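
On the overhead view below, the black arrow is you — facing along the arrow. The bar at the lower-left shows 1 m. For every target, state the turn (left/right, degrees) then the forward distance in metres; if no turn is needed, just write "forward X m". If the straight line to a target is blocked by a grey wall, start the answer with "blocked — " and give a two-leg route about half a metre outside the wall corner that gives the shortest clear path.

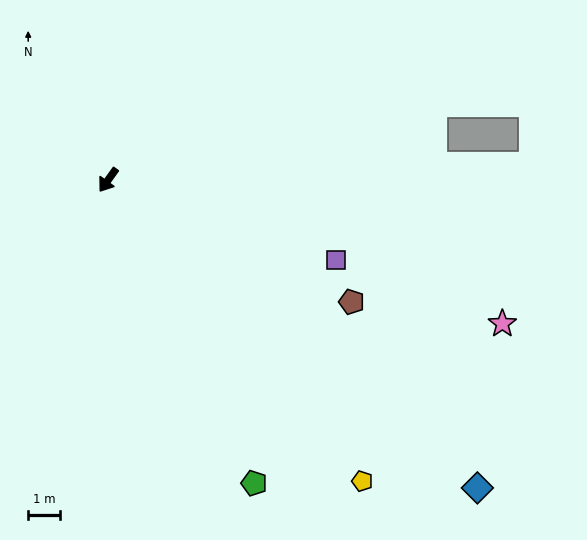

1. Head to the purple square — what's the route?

turn left 106°, forward 7.7 m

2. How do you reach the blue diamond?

turn left 86°, forward 15.3 m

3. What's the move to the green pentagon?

turn left 61°, forward 10.7 m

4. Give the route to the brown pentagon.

turn left 99°, forward 8.7 m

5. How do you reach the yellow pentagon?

turn left 76°, forward 12.5 m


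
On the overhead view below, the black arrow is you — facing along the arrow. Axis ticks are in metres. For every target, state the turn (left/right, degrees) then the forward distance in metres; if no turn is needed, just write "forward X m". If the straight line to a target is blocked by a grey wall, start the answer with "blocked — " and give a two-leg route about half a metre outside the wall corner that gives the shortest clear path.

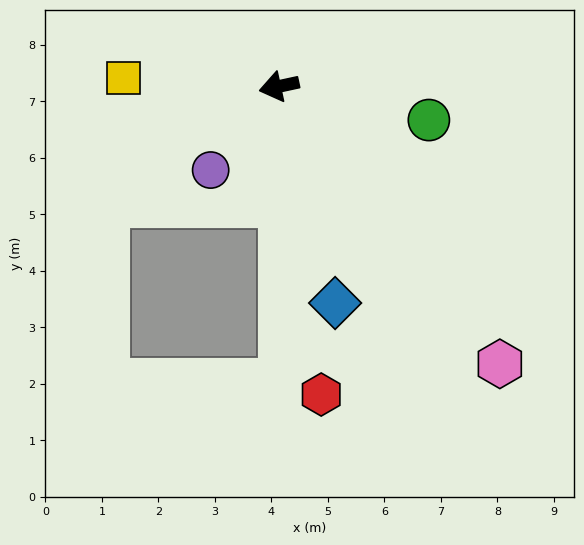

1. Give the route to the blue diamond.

turn left 92°, forward 4.0 m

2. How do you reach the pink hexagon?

turn left 116°, forward 6.3 m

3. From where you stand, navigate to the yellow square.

turn right 15°, forward 2.8 m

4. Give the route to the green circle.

turn left 155°, forward 2.7 m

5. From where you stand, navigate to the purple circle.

turn left 39°, forward 1.9 m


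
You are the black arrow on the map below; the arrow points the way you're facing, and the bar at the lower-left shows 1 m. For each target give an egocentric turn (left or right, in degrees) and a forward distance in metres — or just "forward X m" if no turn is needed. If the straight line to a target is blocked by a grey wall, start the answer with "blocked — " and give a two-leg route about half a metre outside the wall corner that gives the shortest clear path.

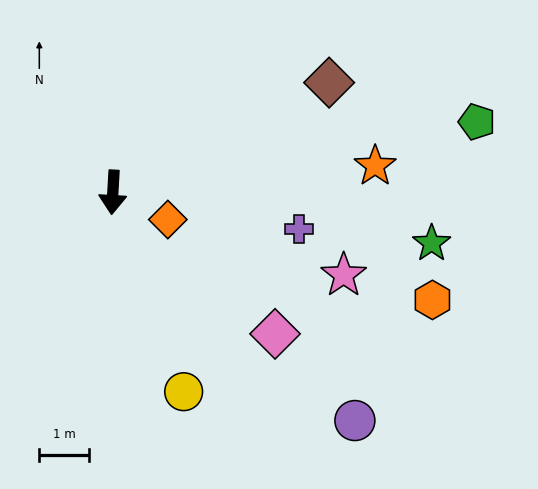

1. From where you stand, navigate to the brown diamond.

turn left 120°, forward 4.9 m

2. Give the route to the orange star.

turn left 99°, forward 5.3 m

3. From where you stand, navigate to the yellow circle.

turn left 23°, forward 4.2 m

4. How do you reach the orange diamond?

turn left 67°, forward 1.2 m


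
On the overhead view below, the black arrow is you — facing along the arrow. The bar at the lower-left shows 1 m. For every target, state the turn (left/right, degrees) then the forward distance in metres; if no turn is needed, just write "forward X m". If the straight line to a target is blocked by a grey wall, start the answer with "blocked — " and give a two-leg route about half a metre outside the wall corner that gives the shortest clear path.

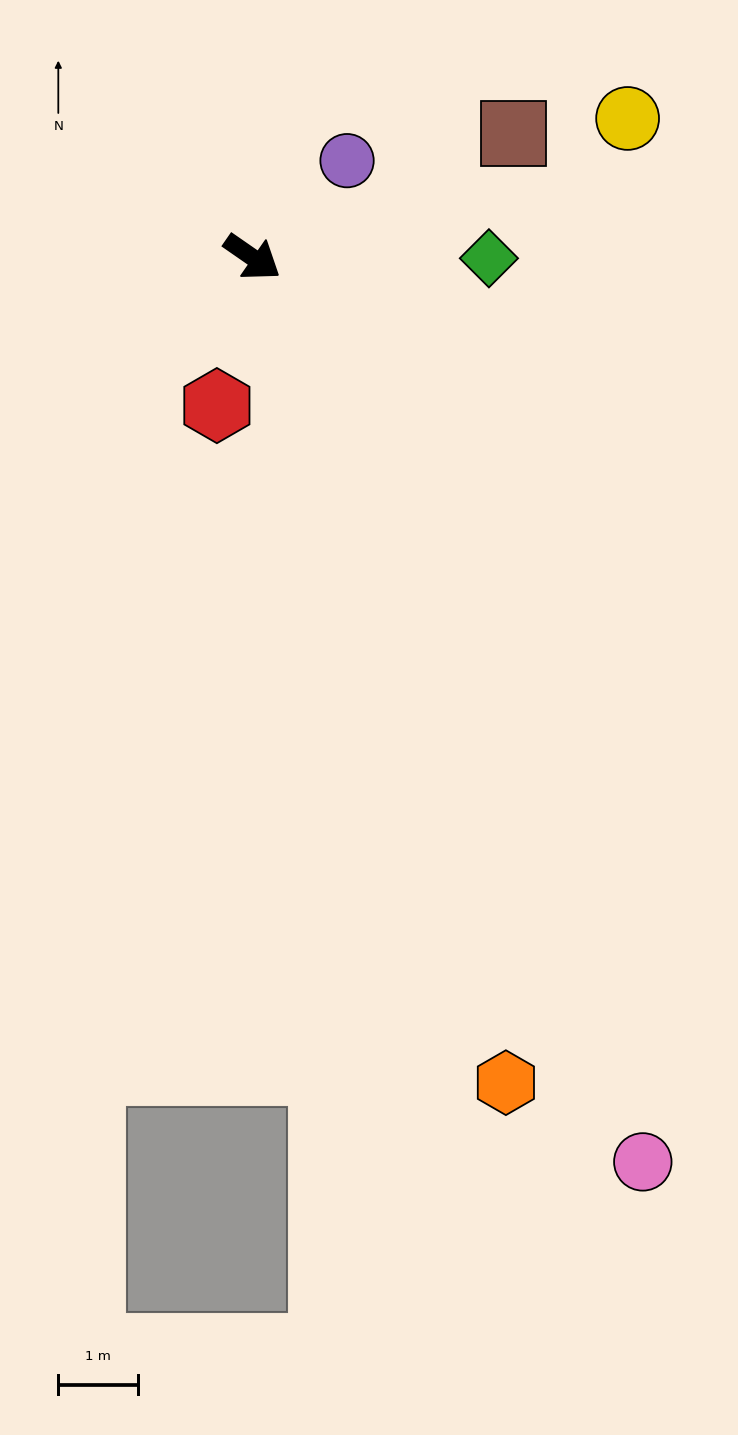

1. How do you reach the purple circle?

turn left 80°, forward 1.7 m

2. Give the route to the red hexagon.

turn right 69°, forward 1.9 m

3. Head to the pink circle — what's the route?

turn right 32°, forward 12.4 m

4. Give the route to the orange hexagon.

turn right 38°, forward 10.9 m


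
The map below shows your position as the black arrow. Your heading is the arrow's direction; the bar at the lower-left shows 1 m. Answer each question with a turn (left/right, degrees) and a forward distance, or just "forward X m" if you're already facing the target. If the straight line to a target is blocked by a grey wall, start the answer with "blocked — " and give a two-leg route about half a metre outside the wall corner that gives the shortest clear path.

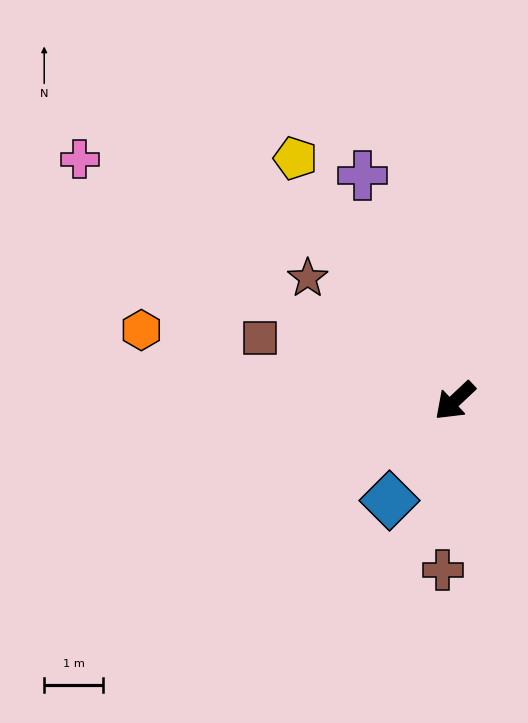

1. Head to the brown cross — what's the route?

turn left 43°, forward 2.9 m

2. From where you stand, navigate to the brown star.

turn right 83°, forward 3.3 m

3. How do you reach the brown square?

turn right 61°, forward 3.5 m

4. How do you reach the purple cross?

turn right 111°, forward 4.2 m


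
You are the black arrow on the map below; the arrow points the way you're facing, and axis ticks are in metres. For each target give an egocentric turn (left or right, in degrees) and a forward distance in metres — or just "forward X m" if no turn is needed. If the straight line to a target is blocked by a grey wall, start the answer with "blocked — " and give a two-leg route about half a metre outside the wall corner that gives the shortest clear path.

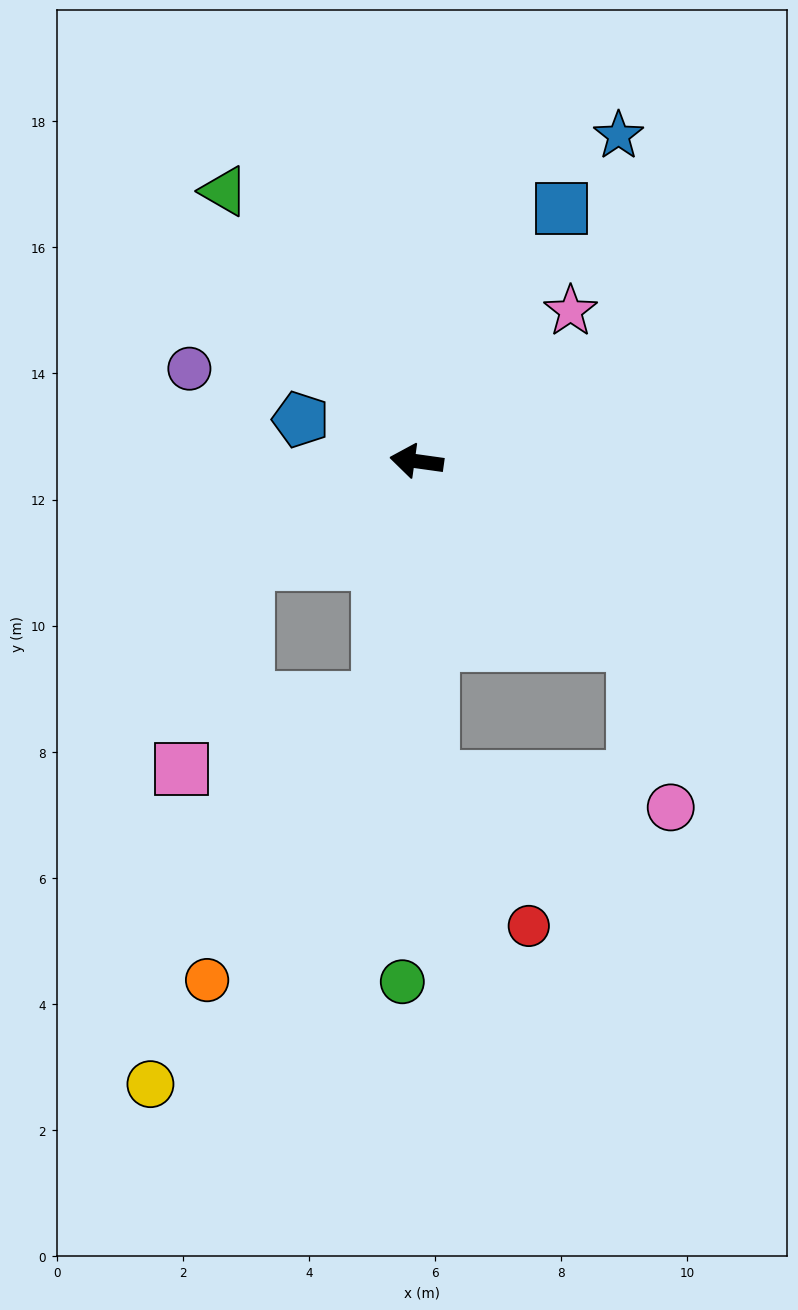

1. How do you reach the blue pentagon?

turn right 12°, forward 2.0 m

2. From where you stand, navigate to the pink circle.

blocked — turn left 148°, forward 4.5 m, then turn right 37°, forward 2.7 m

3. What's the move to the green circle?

turn left 96°, forward 8.3 m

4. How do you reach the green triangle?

turn right 47°, forward 5.3 m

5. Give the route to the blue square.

turn right 112°, forward 4.6 m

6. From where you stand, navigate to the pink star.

turn right 128°, forward 3.4 m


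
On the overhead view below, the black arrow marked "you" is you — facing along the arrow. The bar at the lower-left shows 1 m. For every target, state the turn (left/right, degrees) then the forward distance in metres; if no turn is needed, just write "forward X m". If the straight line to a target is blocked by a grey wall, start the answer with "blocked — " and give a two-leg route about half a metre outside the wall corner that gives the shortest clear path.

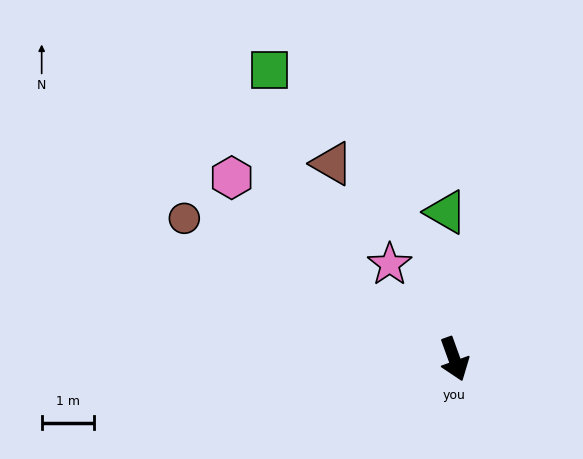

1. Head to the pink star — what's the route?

turn right 166°, forward 2.2 m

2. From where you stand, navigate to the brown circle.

turn right 137°, forward 5.8 m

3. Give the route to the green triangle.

turn left 163°, forward 2.8 m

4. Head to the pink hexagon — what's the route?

turn right 149°, forward 5.4 m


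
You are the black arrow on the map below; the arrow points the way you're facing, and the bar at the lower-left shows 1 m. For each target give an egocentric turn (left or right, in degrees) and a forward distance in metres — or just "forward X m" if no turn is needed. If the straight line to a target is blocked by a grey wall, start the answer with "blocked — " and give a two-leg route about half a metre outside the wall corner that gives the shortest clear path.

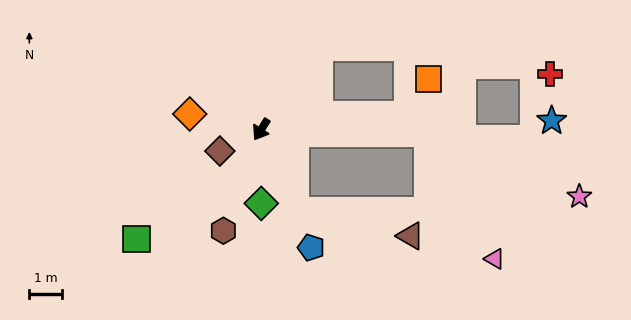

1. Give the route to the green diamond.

turn left 32°, forward 2.3 m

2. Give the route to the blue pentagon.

turn left 55°, forward 3.9 m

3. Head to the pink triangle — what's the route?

blocked — turn left 121°, forward 5.1 m, then turn right 61°, forward 4.4 m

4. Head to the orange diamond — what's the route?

turn right 70°, forward 2.2 m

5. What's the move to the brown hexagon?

turn left 12°, forward 3.3 m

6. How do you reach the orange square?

blocked — turn left 128°, forward 4.5 m, then turn left 54°, forward 1.3 m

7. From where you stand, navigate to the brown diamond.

turn right 30°, forward 1.4 m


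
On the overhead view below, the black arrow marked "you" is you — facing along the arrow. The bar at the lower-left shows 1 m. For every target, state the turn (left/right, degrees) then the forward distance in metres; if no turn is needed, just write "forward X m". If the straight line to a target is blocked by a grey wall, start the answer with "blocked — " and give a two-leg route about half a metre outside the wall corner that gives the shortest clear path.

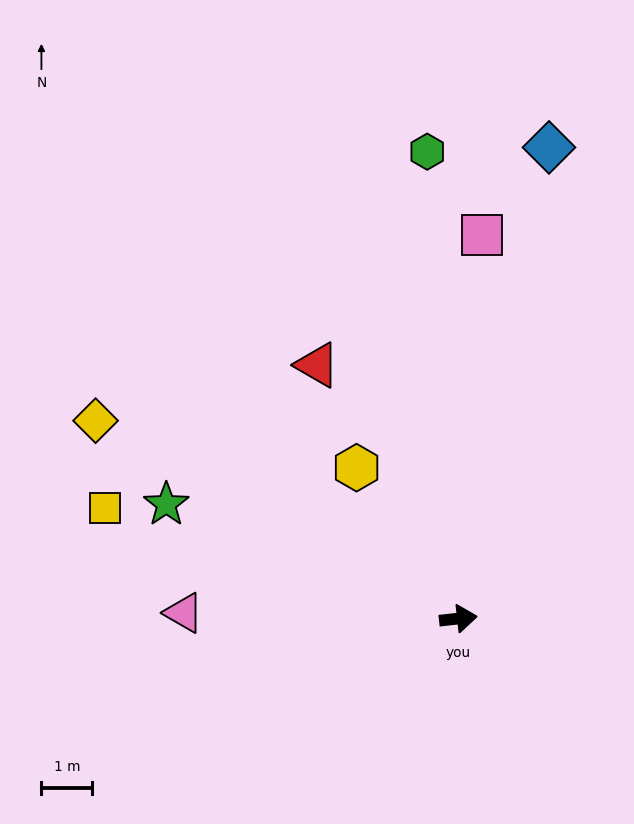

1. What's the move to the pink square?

turn left 80°, forward 7.6 m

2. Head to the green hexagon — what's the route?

turn left 87°, forward 9.2 m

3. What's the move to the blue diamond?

turn left 73°, forward 9.5 m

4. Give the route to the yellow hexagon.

turn left 118°, forward 3.6 m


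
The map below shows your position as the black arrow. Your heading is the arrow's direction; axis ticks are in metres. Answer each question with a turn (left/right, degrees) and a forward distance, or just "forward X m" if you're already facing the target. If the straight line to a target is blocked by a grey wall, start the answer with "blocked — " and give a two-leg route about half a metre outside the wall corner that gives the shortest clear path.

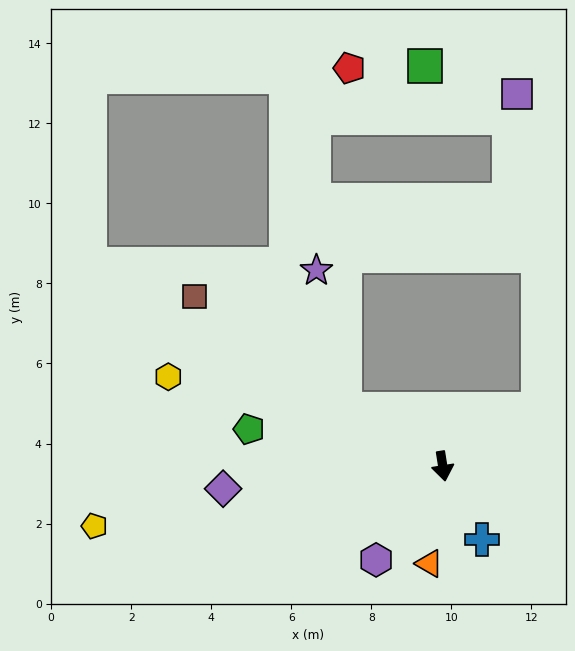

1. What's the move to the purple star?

blocked — turn right 129°, forward 2.8 m, then turn right 48°, forward 3.5 m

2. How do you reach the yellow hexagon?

turn right 117°, forward 7.2 m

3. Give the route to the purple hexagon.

turn right 44°, forward 2.9 m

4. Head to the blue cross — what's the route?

turn left 19°, forward 2.1 m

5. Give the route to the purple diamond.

turn right 93°, forward 5.5 m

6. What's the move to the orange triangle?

turn right 17°, forward 2.5 m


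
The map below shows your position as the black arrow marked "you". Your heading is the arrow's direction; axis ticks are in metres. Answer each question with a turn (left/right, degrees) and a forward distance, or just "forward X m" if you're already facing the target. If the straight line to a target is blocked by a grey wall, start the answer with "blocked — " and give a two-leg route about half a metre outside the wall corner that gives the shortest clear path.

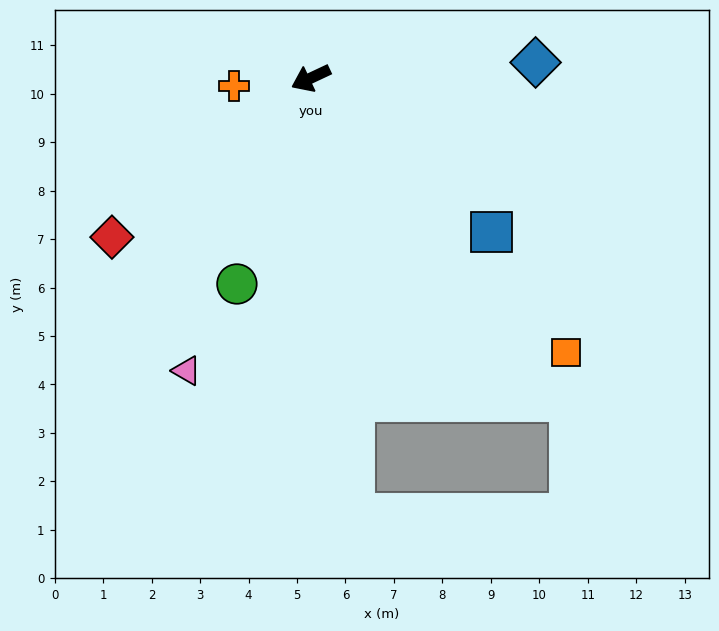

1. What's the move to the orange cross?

turn right 19°, forward 1.6 m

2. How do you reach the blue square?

turn left 114°, forward 4.9 m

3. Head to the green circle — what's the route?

turn left 45°, forward 4.5 m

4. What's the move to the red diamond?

turn left 13°, forward 5.3 m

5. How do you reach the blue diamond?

turn left 159°, forward 4.7 m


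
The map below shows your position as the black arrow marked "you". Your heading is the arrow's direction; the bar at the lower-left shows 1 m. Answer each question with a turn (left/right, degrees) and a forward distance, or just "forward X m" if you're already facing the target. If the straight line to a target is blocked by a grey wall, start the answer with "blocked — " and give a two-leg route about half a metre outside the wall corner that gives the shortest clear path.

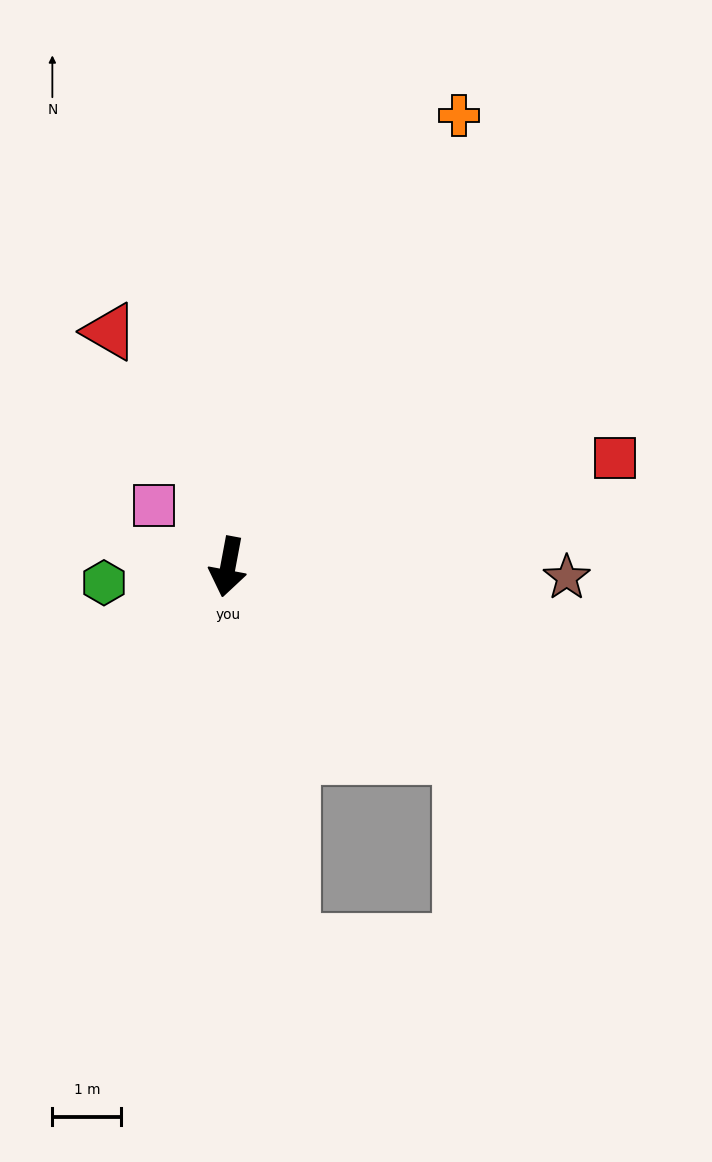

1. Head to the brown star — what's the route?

turn left 99°, forward 4.9 m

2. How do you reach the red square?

turn left 116°, forward 5.8 m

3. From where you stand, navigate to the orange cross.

turn left 163°, forward 7.4 m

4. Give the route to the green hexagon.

turn right 72°, forward 1.8 m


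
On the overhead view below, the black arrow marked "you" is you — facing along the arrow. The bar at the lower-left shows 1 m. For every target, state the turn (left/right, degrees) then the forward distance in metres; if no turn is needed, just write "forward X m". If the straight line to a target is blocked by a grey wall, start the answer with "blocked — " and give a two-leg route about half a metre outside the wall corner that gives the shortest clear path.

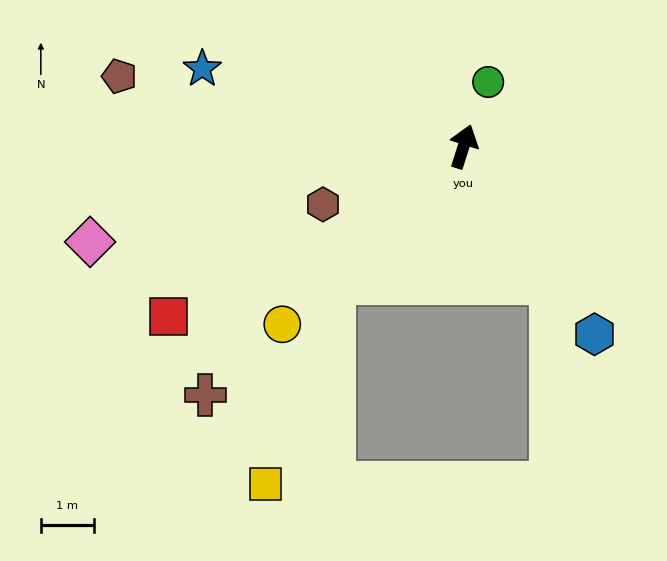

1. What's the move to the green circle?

turn right 3°, forward 1.3 m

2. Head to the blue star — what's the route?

turn left 91°, forward 5.2 m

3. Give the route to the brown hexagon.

turn left 130°, forward 2.9 m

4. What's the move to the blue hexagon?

turn right 127°, forward 4.3 m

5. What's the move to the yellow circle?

turn left 152°, forward 4.8 m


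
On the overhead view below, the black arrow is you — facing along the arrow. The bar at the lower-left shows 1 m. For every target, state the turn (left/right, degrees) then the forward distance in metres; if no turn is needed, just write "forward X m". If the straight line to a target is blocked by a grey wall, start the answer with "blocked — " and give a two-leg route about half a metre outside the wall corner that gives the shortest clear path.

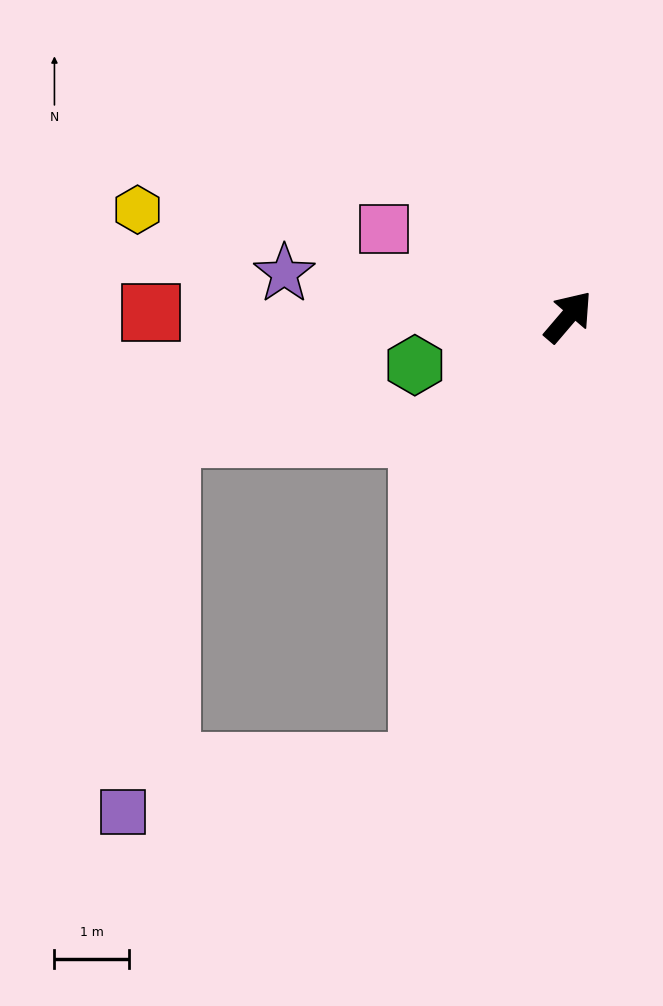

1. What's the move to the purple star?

turn left 122°, forward 3.9 m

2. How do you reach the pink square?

turn left 105°, forward 2.8 m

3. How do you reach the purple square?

blocked — turn right 158°, forward 6.3 m, then turn right 62°, forward 4.1 m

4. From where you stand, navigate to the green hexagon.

turn left 148°, forward 2.2 m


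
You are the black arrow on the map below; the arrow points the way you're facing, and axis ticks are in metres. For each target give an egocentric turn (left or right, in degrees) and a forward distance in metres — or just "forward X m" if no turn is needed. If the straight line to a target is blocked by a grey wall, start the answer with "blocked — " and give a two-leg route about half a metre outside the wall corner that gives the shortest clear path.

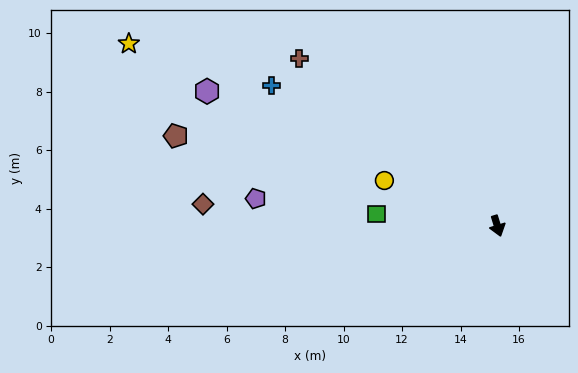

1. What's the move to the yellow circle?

turn right 129°, forward 4.2 m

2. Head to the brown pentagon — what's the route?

turn right 123°, forward 11.4 m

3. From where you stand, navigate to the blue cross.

turn right 139°, forward 9.1 m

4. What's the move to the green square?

turn right 113°, forward 4.1 m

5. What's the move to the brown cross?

turn right 147°, forward 8.9 m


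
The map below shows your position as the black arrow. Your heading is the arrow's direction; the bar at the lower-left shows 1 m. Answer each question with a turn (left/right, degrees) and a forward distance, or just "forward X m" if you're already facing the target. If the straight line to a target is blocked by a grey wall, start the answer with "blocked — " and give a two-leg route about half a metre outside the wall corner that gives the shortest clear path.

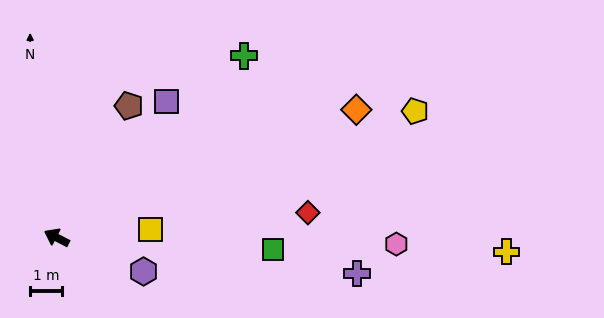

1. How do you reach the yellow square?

turn right 148°, forward 2.9 m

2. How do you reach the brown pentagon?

turn right 91°, forward 4.7 m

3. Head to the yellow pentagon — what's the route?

turn right 133°, forward 11.9 m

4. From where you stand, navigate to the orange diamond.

turn right 130°, forward 10.2 m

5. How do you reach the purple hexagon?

turn right 174°, forward 2.9 m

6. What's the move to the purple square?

turn right 102°, forward 5.5 m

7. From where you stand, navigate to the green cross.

turn right 109°, forward 8.2 m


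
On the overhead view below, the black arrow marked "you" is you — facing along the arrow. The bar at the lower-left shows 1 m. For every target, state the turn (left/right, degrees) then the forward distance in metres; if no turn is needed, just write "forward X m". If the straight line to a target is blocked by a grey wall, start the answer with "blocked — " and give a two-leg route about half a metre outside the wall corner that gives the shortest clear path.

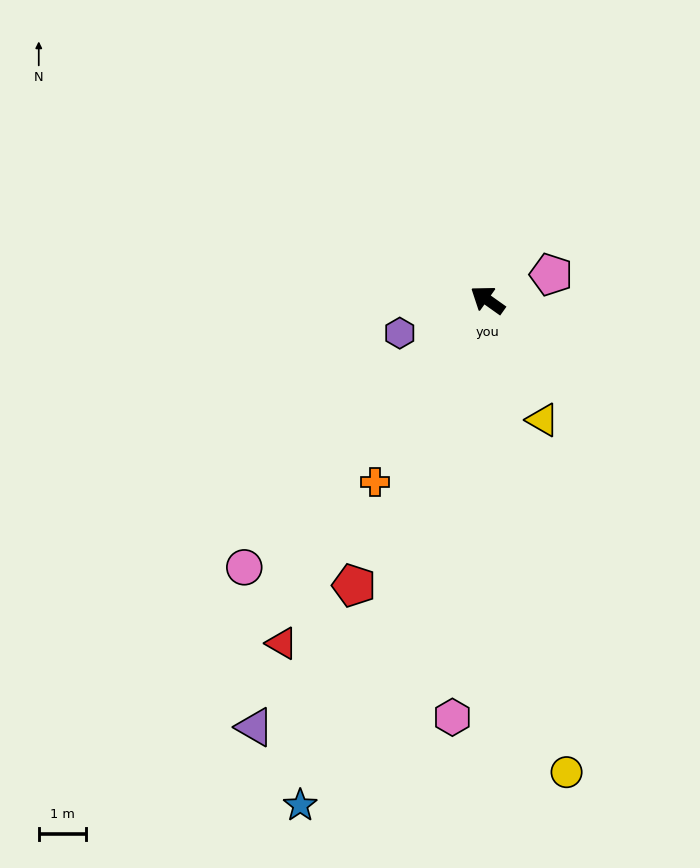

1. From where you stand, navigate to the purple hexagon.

turn left 56°, forward 2.0 m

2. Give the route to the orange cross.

turn left 94°, forward 4.5 m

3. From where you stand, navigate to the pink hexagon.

turn left 121°, forward 8.8 m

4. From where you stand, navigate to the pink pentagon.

turn right 123°, forward 1.4 m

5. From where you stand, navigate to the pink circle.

turn left 83°, forward 7.6 m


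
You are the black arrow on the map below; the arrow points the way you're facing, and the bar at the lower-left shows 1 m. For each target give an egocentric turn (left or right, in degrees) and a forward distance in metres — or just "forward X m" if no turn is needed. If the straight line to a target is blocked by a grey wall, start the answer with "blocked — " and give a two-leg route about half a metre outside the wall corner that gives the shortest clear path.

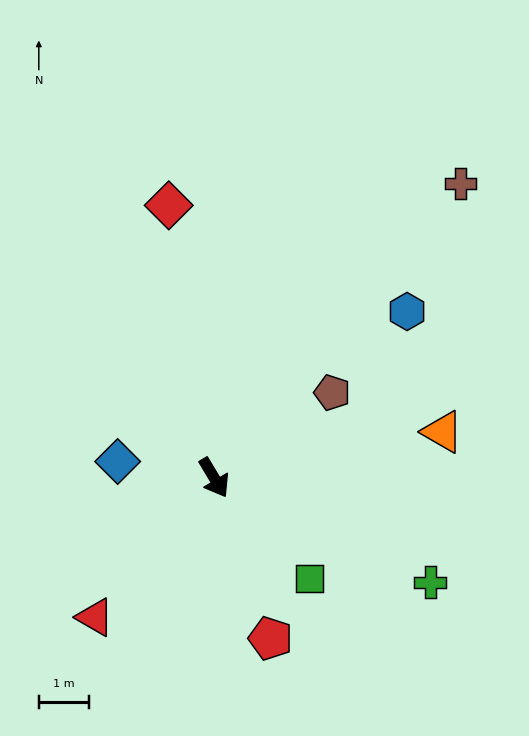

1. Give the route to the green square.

turn left 13°, forward 2.8 m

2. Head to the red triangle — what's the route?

turn right 71°, forward 3.7 m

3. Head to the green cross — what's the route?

turn left 33°, forward 4.8 m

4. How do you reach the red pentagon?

turn right 12°, forward 3.4 m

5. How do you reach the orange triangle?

turn left 70°, forward 4.7 m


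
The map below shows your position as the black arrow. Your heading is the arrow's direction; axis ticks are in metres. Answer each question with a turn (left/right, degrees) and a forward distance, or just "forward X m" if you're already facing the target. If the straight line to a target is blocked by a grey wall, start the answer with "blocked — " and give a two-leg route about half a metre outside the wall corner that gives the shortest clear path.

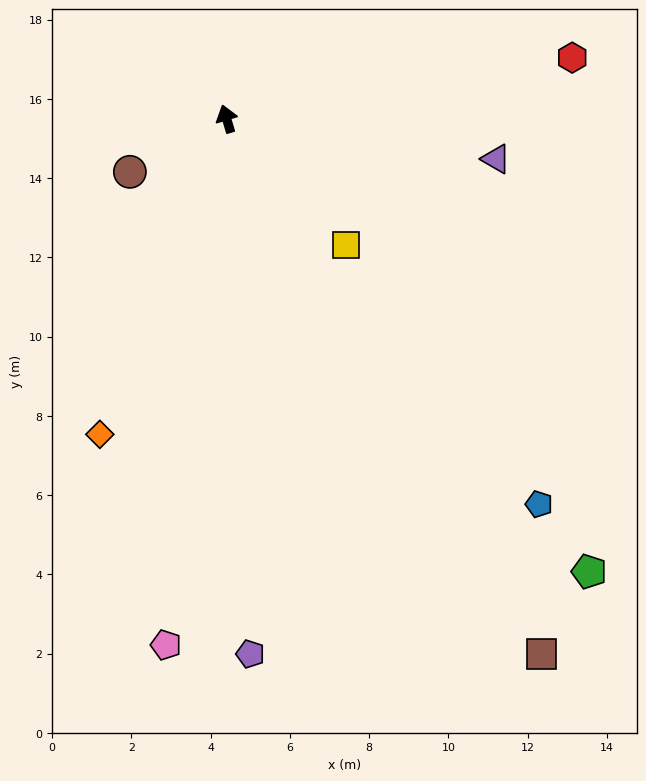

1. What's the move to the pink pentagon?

turn left 157°, forward 13.4 m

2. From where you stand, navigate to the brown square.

turn right 166°, forward 15.7 m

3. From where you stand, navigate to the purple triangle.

turn right 115°, forward 6.9 m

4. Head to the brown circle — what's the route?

turn left 102°, forward 2.8 m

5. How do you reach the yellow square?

turn right 153°, forward 4.4 m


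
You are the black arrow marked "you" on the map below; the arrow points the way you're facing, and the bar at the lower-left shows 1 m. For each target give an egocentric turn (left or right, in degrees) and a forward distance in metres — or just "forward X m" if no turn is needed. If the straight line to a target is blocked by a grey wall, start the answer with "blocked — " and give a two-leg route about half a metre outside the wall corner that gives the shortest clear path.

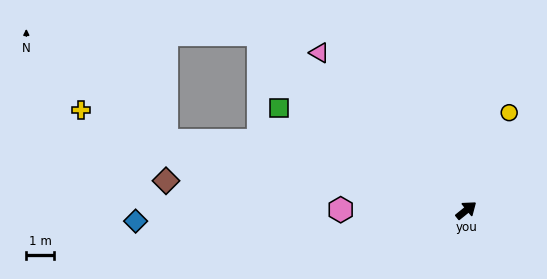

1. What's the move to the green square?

turn left 112°, forward 7.6 m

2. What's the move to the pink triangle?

turn left 94°, forward 7.7 m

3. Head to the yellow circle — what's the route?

turn left 27°, forward 3.8 m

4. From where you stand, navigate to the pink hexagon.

turn left 141°, forward 4.5 m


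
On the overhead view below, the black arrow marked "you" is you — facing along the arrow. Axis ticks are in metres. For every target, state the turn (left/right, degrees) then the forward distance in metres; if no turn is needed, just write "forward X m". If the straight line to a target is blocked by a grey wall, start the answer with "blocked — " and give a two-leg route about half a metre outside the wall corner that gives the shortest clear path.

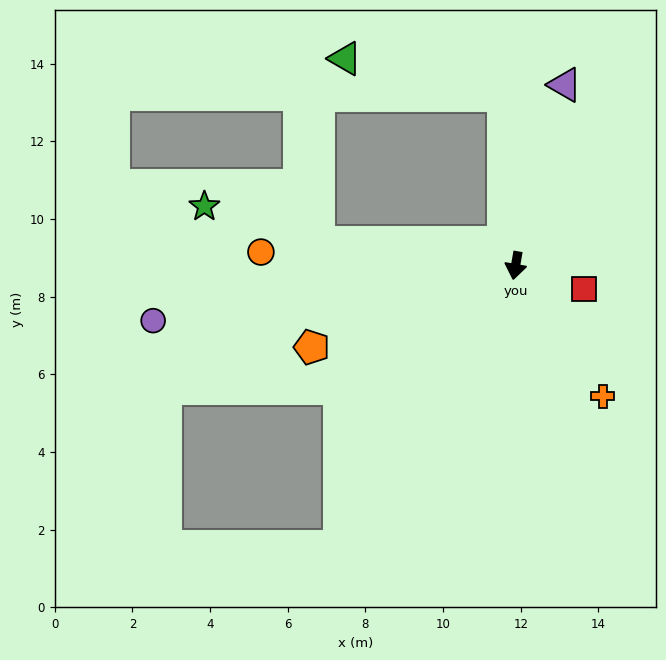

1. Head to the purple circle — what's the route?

turn right 72°, forward 9.4 m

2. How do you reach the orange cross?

turn left 44°, forward 4.0 m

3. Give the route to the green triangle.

blocked — turn right 166°, forward 4.4 m, then turn left 73°, forward 4.2 m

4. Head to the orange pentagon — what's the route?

turn right 58°, forward 5.7 m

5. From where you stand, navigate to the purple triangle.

turn left 175°, forward 4.8 m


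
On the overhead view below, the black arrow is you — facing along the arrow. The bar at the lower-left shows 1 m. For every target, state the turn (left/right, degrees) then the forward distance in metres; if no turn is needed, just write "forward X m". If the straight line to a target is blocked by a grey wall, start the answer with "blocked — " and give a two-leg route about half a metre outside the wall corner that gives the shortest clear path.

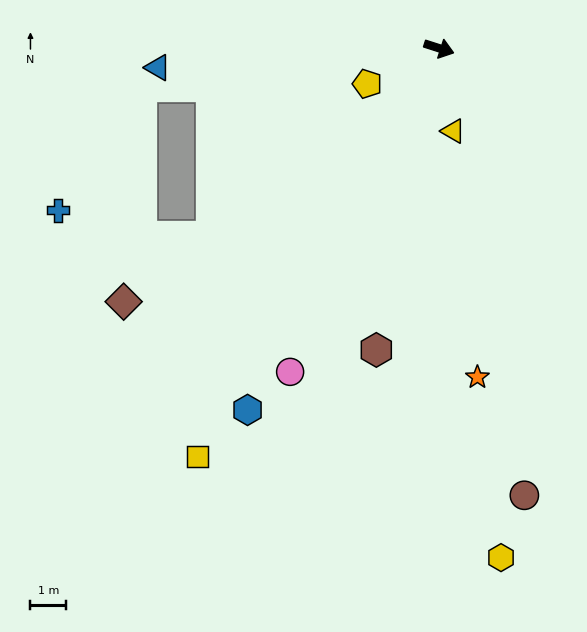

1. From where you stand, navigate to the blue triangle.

turn right 158°, forward 7.9 m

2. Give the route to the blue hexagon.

turn right 100°, forward 11.4 m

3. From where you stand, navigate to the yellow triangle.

turn right 63°, forward 2.3 m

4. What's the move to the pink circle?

turn right 97°, forward 9.9 m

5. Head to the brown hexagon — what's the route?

turn right 84°, forward 8.6 m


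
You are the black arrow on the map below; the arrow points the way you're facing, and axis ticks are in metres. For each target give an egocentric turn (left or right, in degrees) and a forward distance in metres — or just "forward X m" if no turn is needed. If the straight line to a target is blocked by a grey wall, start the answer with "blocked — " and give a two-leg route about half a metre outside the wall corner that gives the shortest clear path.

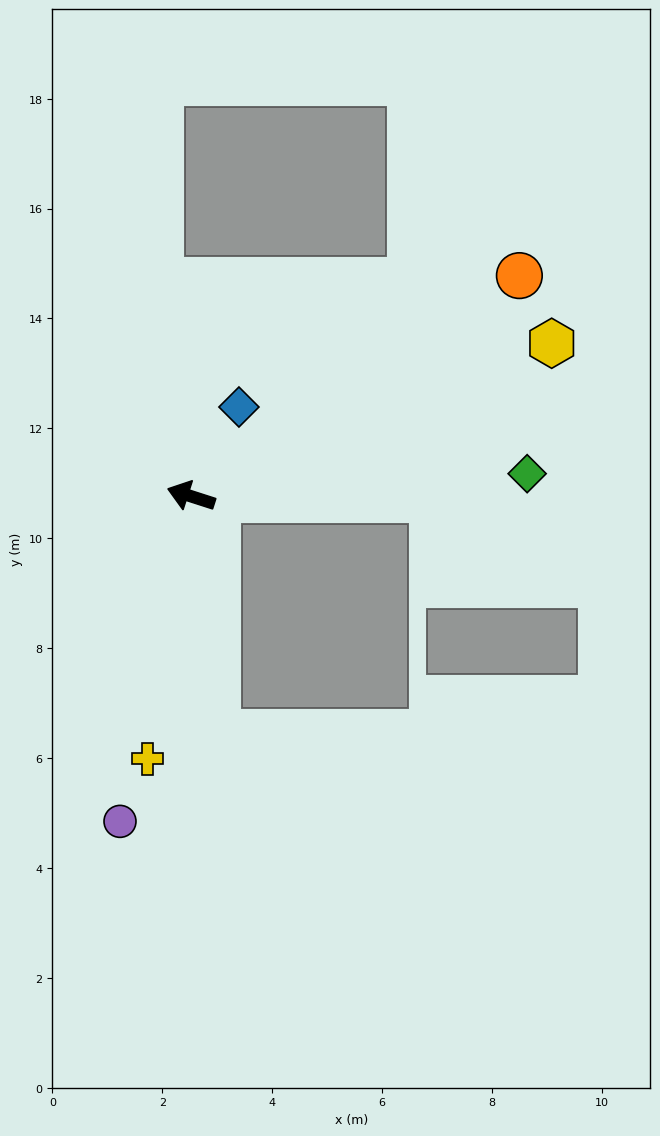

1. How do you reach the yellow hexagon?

turn right 139°, forward 7.1 m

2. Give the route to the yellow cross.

turn left 98°, forward 4.8 m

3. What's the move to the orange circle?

turn right 128°, forward 7.2 m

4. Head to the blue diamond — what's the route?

turn right 100°, forward 1.8 m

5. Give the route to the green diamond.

turn right 158°, forward 6.1 m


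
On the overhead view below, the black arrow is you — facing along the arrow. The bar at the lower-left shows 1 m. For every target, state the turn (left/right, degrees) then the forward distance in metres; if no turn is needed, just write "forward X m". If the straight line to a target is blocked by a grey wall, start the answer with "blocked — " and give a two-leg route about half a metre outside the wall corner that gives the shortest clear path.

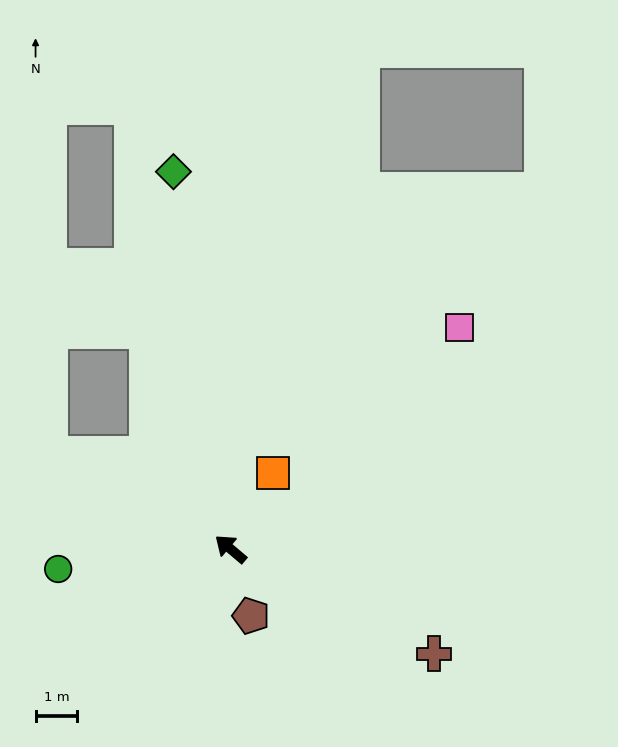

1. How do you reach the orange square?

turn right 79°, forward 2.1 m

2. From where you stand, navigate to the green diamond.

turn right 41°, forward 9.2 m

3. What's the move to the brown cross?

turn right 167°, forward 5.5 m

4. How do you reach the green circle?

turn left 47°, forward 4.2 m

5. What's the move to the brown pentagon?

turn left 147°, forward 1.7 m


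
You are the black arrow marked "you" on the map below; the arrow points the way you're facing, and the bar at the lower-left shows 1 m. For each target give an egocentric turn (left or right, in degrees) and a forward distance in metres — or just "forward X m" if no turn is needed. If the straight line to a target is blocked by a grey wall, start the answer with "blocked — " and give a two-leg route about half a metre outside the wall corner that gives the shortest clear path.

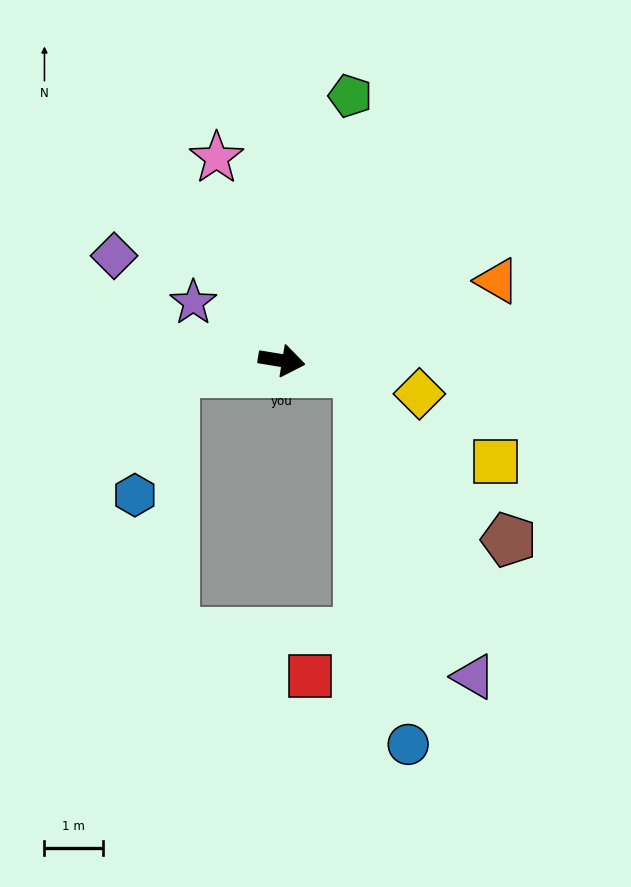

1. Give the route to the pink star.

turn left 117°, forward 3.7 m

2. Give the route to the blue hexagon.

blocked — turn right 164°, forward 1.8 m, then turn left 65°, forward 2.2 m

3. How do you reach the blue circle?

blocked — forward 1.3 m, then turn right 73°, forward 6.4 m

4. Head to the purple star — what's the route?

turn left 156°, forward 1.8 m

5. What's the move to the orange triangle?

turn left 30°, forward 3.9 m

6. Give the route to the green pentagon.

turn left 85°, forward 4.7 m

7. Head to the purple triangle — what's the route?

blocked — forward 1.3 m, then turn right 60°, forward 5.6 m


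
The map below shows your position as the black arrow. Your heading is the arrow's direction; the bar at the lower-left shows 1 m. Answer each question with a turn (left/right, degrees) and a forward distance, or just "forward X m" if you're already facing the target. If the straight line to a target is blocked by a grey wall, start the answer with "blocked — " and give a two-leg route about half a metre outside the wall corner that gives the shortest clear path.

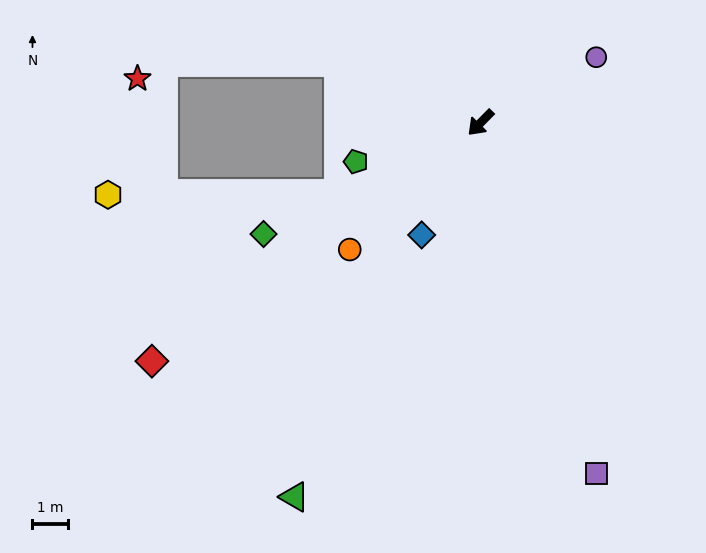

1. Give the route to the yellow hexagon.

blocked — turn right 19°, forward 4.4 m, then turn right 26°, forward 6.4 m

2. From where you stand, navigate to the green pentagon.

turn right 28°, forward 3.6 m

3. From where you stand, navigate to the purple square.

turn left 63°, forward 10.3 m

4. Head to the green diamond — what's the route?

turn right 18°, forward 6.8 m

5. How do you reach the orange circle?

forward 5.1 m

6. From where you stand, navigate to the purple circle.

turn left 164°, forward 3.7 m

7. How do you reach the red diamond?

turn right 9°, forward 11.3 m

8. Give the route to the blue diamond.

turn left 17°, forward 3.5 m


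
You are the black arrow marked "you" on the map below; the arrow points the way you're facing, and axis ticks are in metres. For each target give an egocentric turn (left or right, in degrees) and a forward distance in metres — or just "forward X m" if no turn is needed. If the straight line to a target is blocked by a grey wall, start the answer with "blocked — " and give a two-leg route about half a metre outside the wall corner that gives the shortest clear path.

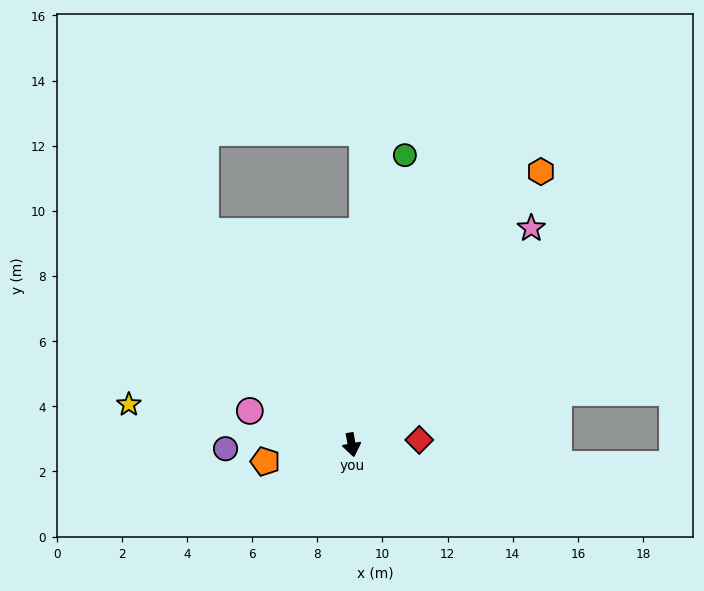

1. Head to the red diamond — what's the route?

turn left 84°, forward 2.1 m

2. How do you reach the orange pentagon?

turn right 89°, forward 2.7 m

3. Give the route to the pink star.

turn left 130°, forward 8.6 m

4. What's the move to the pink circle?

turn right 119°, forward 3.3 m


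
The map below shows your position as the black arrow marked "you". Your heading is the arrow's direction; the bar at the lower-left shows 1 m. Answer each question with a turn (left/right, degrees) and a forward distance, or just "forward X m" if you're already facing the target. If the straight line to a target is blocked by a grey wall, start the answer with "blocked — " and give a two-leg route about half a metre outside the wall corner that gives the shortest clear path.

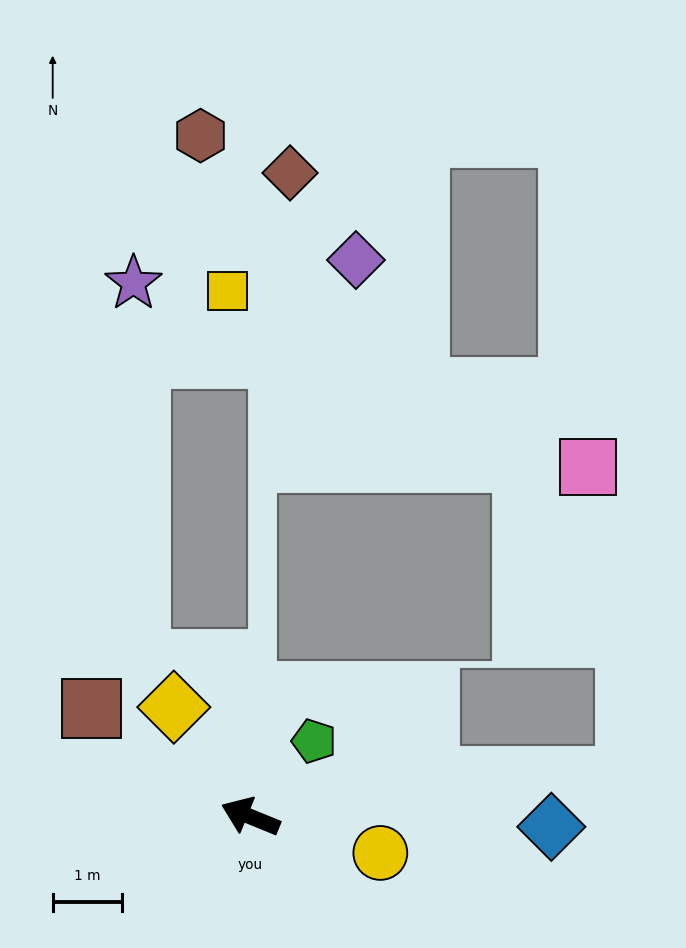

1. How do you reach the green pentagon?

turn right 108°, forward 1.4 m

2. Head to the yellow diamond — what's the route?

turn right 33°, forward 1.9 m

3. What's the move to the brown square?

turn right 12°, forward 2.8 m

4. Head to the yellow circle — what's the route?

turn right 173°, forward 1.9 m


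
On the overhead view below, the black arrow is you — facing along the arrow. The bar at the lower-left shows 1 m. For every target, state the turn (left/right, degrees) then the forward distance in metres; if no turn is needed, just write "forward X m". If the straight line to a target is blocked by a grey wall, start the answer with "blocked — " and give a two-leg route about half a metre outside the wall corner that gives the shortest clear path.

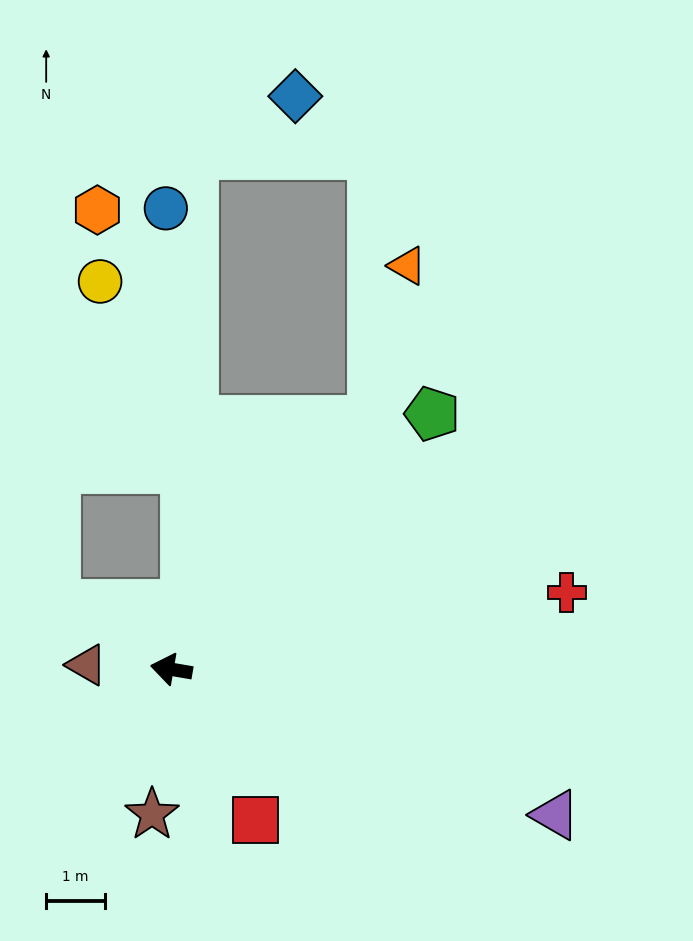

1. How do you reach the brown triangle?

turn left 7°, forward 1.4 m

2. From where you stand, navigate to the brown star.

turn left 92°, forward 2.5 m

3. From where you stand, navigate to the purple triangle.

turn left 169°, forward 7.0 m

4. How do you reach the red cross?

turn right 159°, forward 6.9 m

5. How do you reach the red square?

turn left 129°, forward 2.9 m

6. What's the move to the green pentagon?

turn right 126°, forward 6.2 m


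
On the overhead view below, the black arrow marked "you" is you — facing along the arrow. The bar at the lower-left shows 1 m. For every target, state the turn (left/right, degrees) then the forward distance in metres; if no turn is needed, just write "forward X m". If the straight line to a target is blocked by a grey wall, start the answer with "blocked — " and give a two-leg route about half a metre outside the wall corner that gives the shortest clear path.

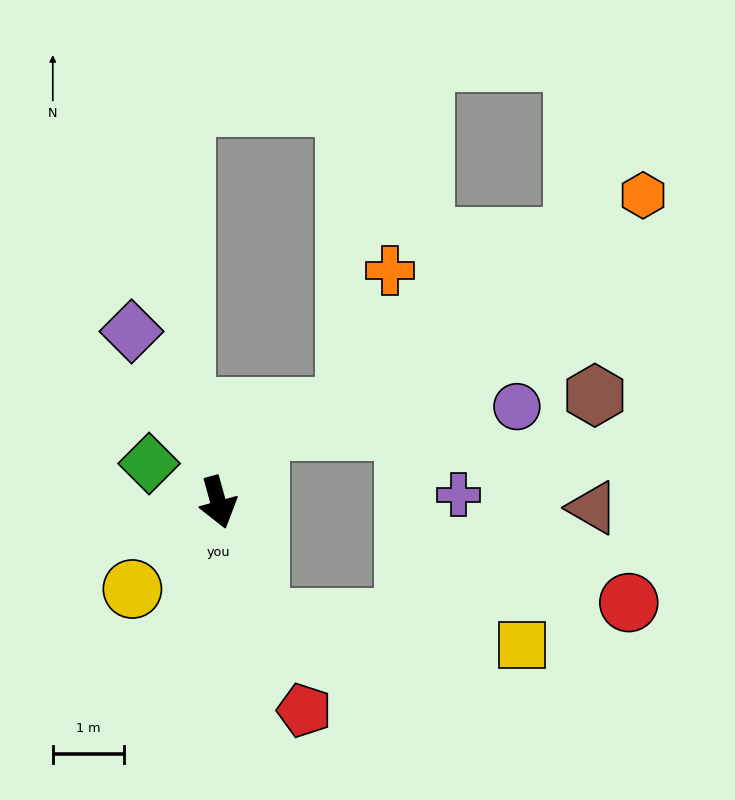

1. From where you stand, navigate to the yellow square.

blocked — turn left 4°, forward 1.7 m, then turn left 65°, forward 3.7 m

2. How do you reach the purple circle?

blocked — turn left 135°, forward 1.2 m, then turn right 55°, forward 3.6 m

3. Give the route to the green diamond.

turn right 135°, forward 1.1 m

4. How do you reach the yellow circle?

turn right 60°, forward 1.7 m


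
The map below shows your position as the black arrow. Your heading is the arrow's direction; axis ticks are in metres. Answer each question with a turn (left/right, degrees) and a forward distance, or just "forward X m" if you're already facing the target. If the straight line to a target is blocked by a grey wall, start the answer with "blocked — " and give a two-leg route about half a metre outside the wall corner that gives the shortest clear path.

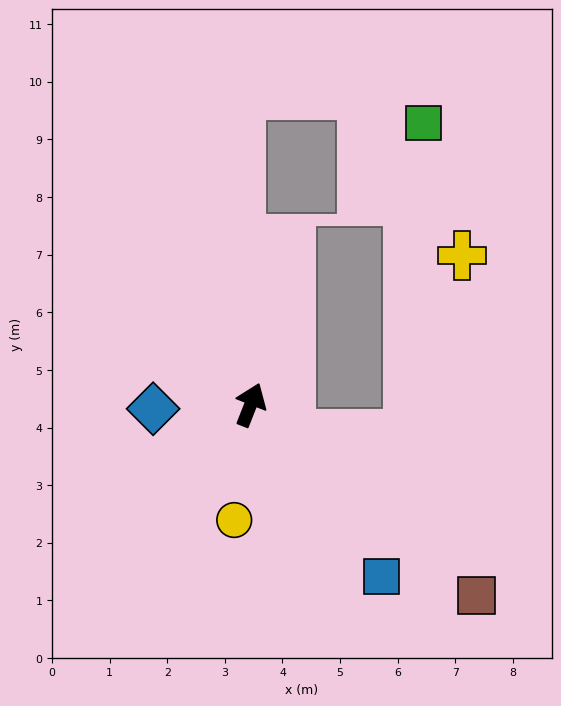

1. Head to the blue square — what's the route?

turn right 121°, forward 3.7 m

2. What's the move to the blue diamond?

turn left 114°, forward 1.7 m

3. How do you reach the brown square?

turn right 109°, forward 5.1 m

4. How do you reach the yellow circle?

turn right 167°, forward 2.0 m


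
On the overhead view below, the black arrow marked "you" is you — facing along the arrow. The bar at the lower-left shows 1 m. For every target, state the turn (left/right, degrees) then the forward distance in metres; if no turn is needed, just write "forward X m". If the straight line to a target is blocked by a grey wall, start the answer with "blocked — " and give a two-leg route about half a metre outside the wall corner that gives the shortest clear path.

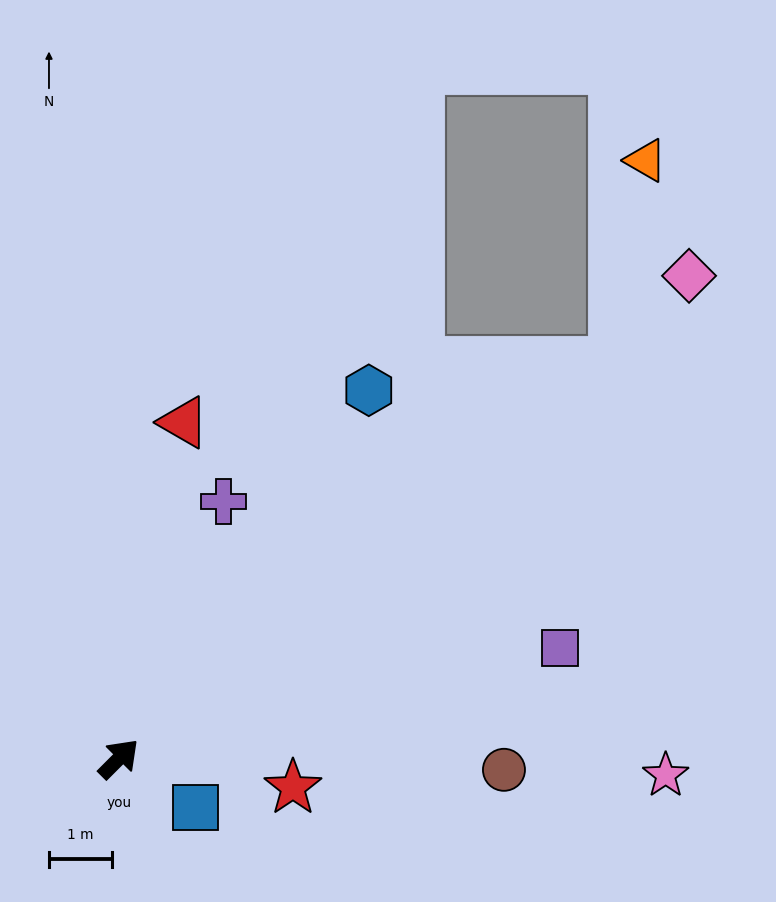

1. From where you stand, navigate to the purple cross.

turn left 23°, forward 4.4 m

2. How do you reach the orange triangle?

blocked — turn right 7°, forward 10.0 m, then turn left 43°, forward 3.2 m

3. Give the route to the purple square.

turn right 31°, forward 7.2 m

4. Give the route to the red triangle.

turn left 34°, forward 5.4 m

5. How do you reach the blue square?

turn right 78°, forward 1.4 m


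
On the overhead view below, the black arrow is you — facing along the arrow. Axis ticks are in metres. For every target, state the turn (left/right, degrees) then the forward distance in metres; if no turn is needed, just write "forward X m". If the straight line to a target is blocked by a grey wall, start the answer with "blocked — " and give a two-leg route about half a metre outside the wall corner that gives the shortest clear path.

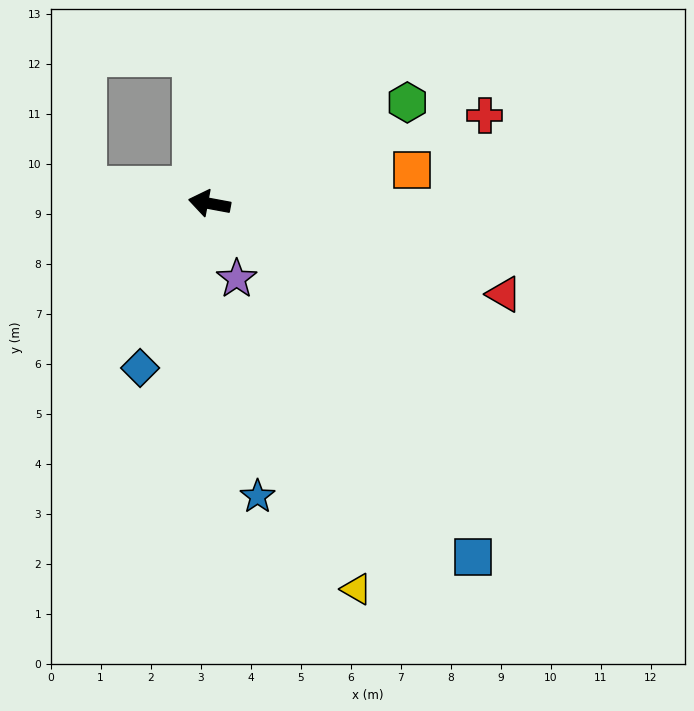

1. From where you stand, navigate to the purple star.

turn left 120°, forward 1.6 m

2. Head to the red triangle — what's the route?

turn left 173°, forward 6.2 m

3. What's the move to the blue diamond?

turn left 78°, forward 3.6 m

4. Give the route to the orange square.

turn right 160°, forward 4.1 m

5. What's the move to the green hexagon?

turn right 142°, forward 4.4 m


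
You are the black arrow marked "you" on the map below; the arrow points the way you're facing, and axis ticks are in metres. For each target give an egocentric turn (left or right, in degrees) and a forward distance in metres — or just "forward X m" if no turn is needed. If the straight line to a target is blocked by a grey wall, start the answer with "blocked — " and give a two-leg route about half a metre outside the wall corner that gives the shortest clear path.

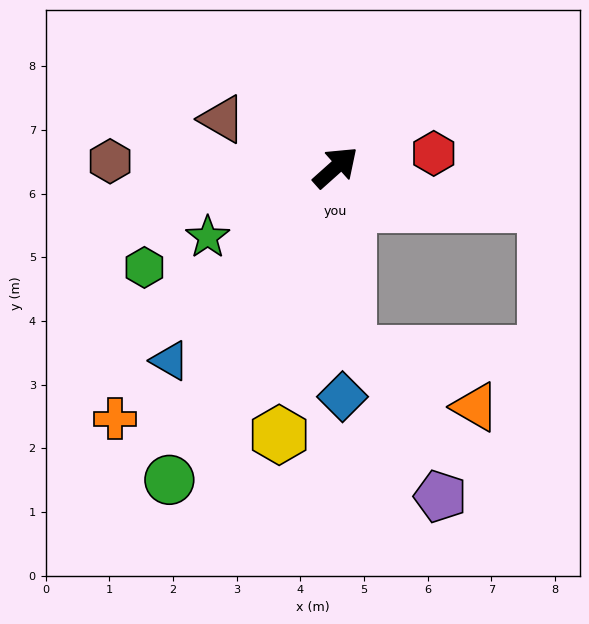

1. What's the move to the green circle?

turn right 160°, forward 5.6 m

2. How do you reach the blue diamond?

turn right 130°, forward 3.6 m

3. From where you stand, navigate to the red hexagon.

turn right 34°, forward 1.6 m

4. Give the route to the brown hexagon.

turn left 137°, forward 3.5 m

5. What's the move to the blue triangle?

turn right 172°, forward 4.0 m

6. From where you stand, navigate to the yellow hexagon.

turn right 144°, forward 4.3 m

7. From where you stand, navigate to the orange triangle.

blocked — turn right 128°, forward 2.9 m, then turn left 63°, forward 2.2 m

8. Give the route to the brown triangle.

turn left 115°, forward 1.9 m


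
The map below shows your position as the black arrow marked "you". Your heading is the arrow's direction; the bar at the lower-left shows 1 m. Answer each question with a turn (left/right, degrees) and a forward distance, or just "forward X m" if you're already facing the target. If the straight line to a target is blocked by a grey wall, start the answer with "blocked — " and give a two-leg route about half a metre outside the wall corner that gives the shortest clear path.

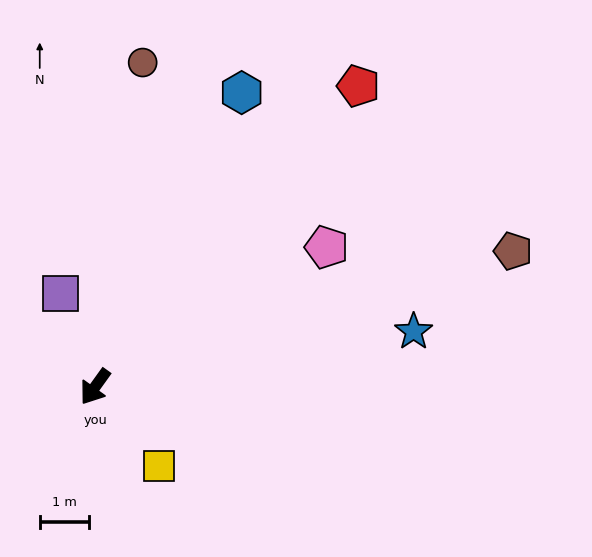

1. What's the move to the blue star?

turn left 136°, forward 6.6 m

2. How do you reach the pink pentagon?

turn left 157°, forward 5.5 m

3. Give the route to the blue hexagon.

turn right 171°, forward 6.7 m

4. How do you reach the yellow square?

turn left 75°, forward 2.1 m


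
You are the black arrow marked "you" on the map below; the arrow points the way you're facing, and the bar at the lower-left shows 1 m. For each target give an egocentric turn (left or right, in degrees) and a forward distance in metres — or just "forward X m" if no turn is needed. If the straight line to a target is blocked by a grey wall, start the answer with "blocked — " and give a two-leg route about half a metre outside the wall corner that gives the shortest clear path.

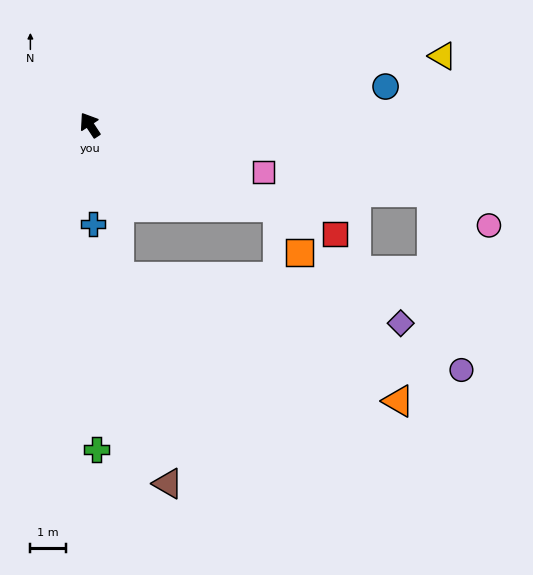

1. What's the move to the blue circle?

turn right 116°, forward 8.4 m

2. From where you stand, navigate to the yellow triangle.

turn right 112°, forward 10.1 m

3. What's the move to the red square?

turn right 147°, forward 7.5 m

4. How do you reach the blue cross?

turn left 148°, forward 2.8 m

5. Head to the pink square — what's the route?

turn right 138°, forward 5.0 m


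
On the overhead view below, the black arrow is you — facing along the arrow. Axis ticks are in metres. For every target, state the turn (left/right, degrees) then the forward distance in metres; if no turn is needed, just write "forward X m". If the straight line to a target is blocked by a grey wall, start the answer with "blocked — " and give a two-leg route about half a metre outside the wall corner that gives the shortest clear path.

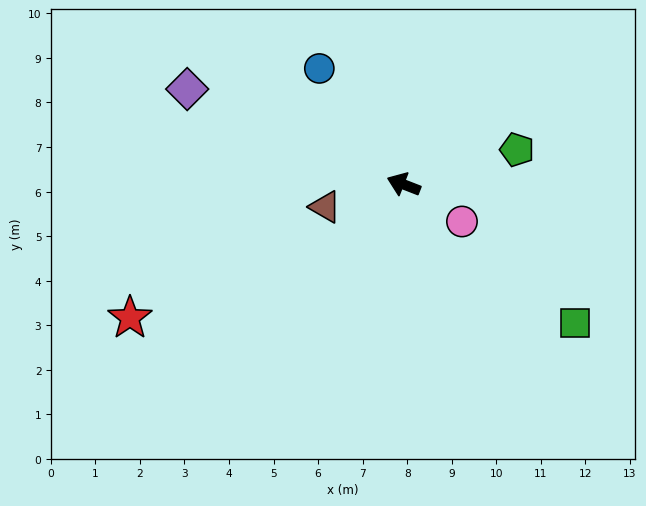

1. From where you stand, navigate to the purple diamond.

turn right 2°, forward 5.3 m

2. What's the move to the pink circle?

turn left 169°, forward 1.6 m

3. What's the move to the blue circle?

turn right 33°, forward 3.2 m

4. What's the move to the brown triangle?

turn left 37°, forward 1.8 m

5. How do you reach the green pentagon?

turn right 142°, forward 2.7 m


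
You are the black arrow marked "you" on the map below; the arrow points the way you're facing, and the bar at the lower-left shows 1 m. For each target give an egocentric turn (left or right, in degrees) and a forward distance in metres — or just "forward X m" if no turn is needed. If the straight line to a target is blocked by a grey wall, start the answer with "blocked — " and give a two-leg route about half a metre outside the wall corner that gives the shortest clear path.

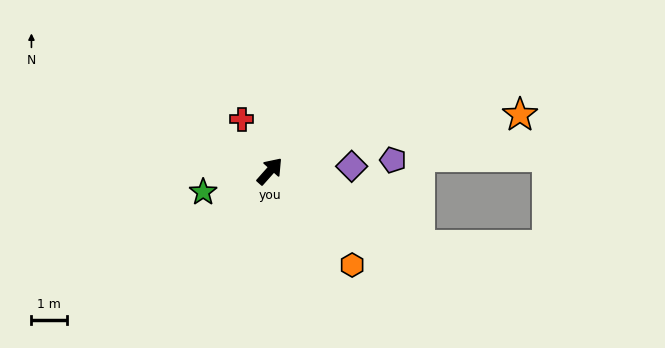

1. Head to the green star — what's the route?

turn left 149°, forward 1.9 m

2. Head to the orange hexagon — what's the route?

turn right 97°, forward 3.5 m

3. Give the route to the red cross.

turn left 70°, forward 1.6 m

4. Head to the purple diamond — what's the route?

turn right 45°, forward 2.3 m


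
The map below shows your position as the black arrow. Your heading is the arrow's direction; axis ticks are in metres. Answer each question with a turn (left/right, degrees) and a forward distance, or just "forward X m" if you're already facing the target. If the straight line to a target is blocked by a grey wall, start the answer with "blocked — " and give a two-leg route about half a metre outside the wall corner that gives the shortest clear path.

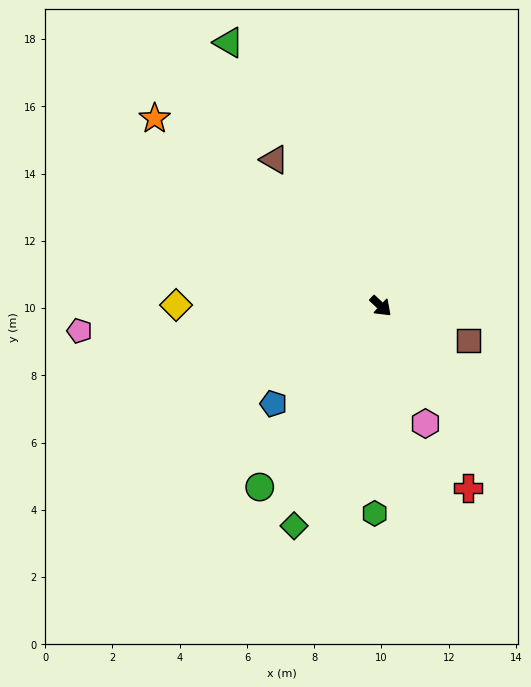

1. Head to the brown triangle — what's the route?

turn left 169°, forward 5.4 m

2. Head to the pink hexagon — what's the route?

turn right 26°, forward 3.7 m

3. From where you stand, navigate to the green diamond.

turn right 68°, forward 7.0 m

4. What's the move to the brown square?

turn left 22°, forward 2.8 m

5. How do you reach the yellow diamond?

turn right 137°, forward 6.1 m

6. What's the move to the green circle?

turn right 81°, forward 6.5 m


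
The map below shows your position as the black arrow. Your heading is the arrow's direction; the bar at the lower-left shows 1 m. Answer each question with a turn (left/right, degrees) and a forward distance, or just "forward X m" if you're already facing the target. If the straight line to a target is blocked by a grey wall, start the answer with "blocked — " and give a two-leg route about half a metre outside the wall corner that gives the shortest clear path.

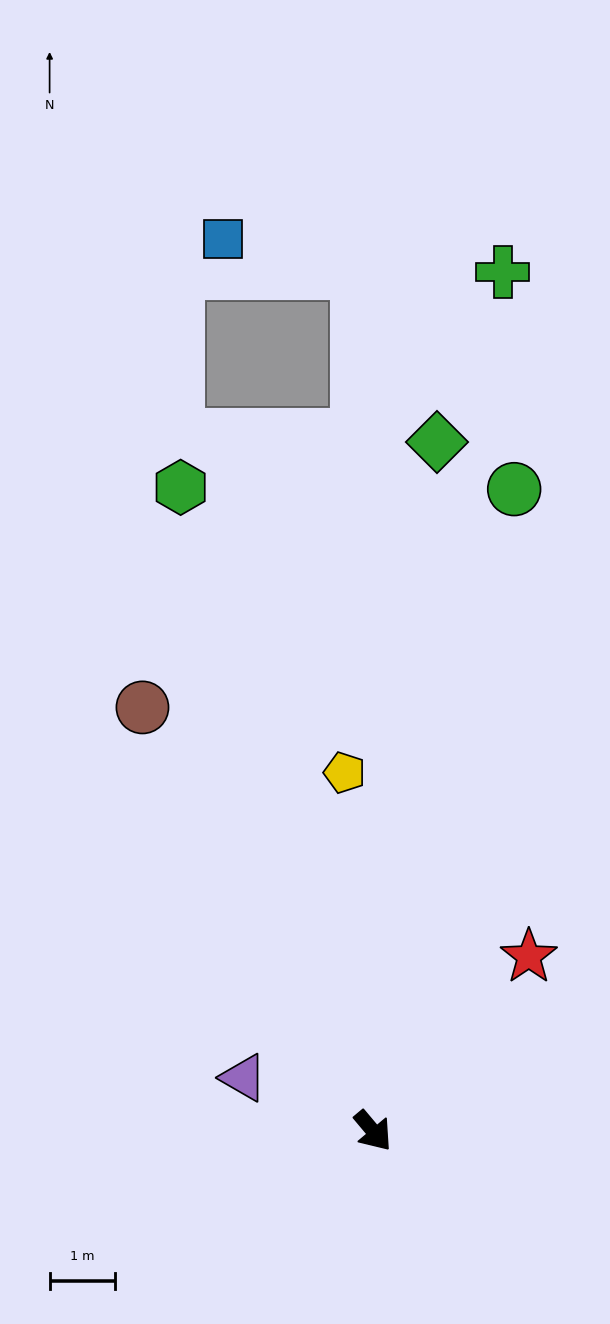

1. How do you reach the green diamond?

turn left 135°, forward 10.5 m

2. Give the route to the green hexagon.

turn left 157°, forward 10.2 m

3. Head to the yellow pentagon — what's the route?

turn left 145°, forward 5.5 m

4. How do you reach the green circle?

turn left 128°, forward 10.0 m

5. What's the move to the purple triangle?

turn right 152°, forward 2.1 m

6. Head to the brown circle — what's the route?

turn left 169°, forward 7.3 m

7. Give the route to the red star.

turn left 98°, forward 3.6 m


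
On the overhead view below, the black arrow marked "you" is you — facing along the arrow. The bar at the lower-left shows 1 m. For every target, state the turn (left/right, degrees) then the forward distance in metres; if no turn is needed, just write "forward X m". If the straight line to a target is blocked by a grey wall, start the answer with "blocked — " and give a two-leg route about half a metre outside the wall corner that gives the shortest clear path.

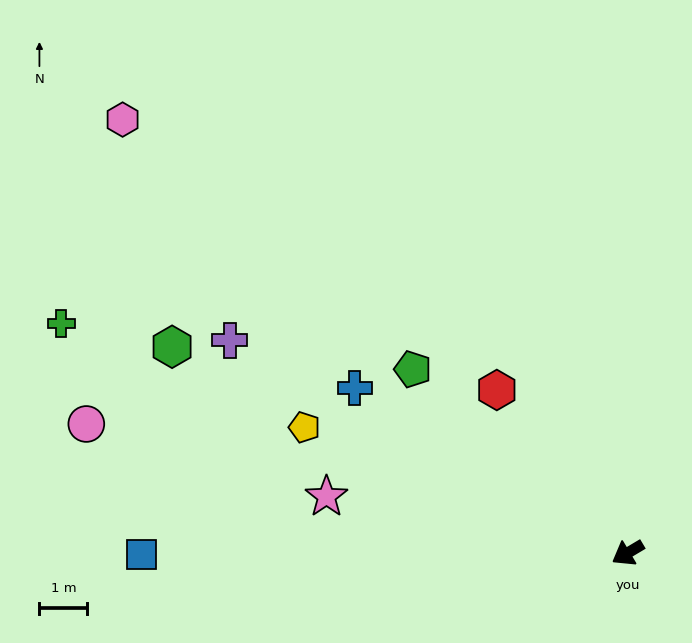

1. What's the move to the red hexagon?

turn right 82°, forward 4.4 m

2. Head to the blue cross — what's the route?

turn right 62°, forward 6.6 m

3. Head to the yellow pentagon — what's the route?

turn right 52°, forward 7.2 m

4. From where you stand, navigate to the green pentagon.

turn right 71°, forward 5.9 m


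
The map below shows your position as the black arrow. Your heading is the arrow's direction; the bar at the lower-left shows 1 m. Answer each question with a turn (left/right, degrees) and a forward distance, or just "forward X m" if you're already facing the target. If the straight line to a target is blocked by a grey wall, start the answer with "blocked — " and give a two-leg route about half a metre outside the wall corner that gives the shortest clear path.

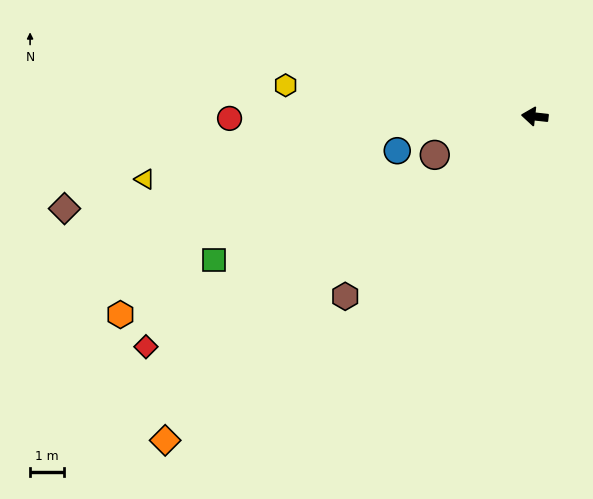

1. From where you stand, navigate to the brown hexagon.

turn left 50°, forward 7.7 m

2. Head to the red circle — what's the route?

turn left 7°, forward 9.0 m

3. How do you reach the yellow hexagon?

forward 7.4 m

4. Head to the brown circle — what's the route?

turn left 27°, forward 3.2 m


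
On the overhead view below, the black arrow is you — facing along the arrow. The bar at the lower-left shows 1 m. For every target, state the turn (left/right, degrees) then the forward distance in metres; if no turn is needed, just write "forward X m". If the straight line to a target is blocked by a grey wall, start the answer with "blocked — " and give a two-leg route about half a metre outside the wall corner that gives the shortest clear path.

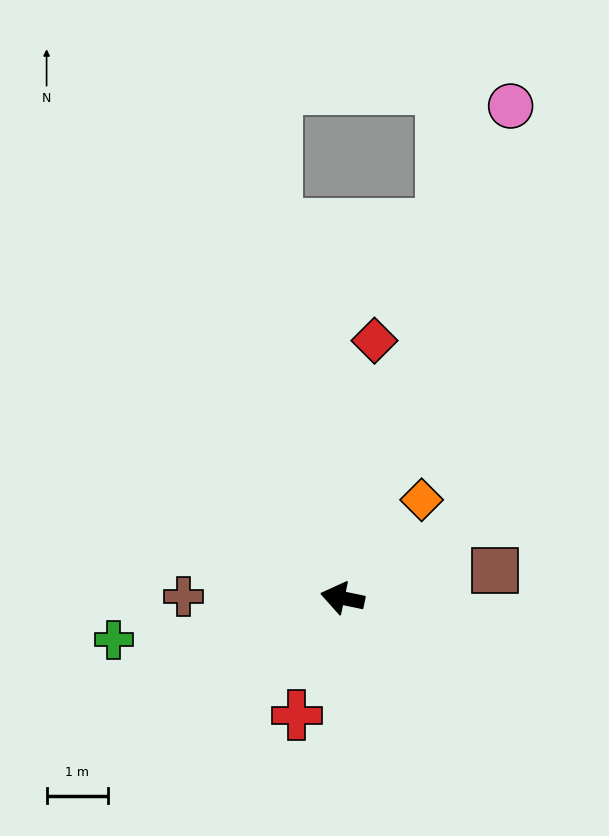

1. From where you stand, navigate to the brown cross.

turn left 11°, forward 2.6 m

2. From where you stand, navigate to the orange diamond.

turn right 117°, forward 2.1 m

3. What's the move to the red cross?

turn left 81°, forward 2.1 m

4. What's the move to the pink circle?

turn right 97°, forward 8.5 m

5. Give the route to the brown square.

turn right 158°, forward 2.5 m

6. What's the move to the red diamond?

turn right 85°, forward 4.3 m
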